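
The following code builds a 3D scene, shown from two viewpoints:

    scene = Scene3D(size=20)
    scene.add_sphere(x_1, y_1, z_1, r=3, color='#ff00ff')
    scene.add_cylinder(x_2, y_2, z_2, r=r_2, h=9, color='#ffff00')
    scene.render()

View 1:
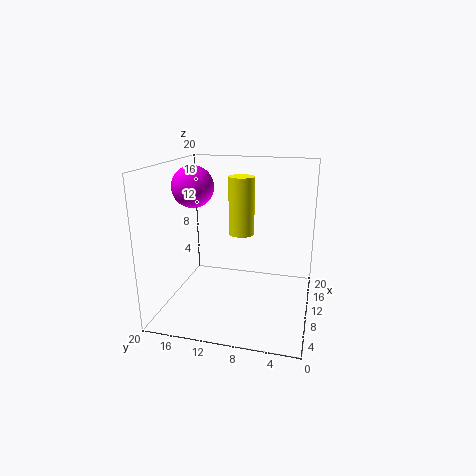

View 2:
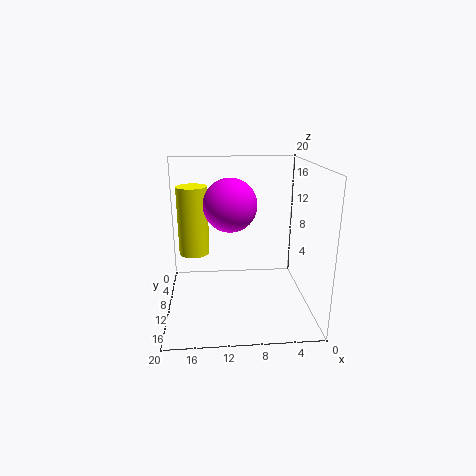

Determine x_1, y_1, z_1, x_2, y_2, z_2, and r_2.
x_1 = 11.5
y_1 = 17
z_1 = 16.5
x_2 = 16
y_2 = 11
z_2 = 8.5
r_2 = 2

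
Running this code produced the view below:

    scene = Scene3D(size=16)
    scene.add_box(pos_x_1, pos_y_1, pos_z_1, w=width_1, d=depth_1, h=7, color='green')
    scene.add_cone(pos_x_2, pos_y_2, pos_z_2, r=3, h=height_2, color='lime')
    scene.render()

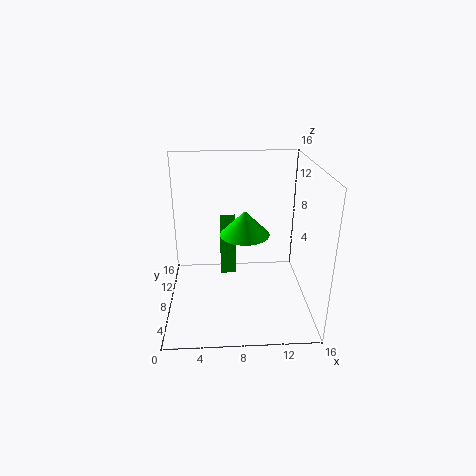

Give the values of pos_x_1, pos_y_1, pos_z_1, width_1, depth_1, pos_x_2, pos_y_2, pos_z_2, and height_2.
pos_x_1 = 6
pos_y_1 = 12
pos_z_1 = 1
width_1 = 2
depth_1 = 3
pos_x_2 = 9
pos_y_2 = 11
pos_z_2 = 7
height_2 = 3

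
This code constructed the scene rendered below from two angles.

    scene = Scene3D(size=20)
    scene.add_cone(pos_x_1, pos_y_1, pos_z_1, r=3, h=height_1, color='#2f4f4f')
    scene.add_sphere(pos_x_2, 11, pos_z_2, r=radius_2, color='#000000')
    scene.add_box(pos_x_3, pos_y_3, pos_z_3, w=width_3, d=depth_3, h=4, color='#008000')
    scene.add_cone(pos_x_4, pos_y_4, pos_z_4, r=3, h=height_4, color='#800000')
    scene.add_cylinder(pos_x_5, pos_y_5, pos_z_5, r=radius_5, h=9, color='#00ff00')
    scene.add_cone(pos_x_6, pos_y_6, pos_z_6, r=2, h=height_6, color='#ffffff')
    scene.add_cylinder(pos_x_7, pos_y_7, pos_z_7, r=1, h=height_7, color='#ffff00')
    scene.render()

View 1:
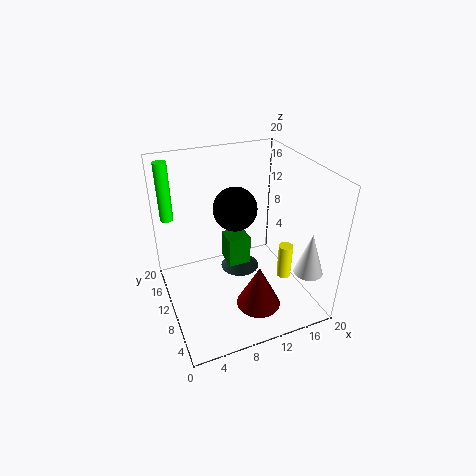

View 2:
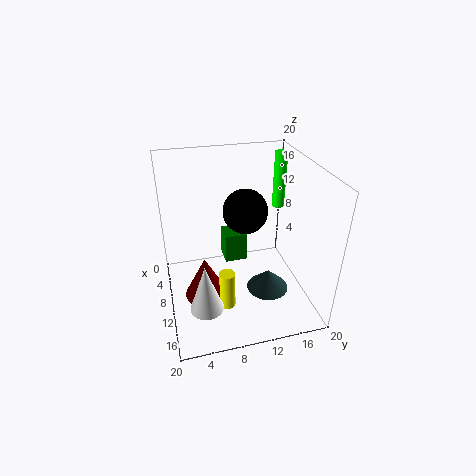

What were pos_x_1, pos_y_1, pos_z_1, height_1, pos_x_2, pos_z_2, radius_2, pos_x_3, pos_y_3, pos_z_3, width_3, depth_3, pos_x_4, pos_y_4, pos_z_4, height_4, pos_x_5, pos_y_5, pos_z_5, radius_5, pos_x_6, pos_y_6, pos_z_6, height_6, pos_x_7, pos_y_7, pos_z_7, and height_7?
pos_x_1 = 12
pos_y_1 = 14
pos_z_1 = 2
height_1 = 3
pos_x_2 = 10
pos_z_2 = 14
radius_2 = 3
pos_x_3 = 8
pos_y_3 = 8
pos_z_3 = 7
width_3 = 3
depth_3 = 3
pos_x_4 = 11
pos_y_4 = 5
pos_z_4 = 2
height_4 = 6
pos_x_5 = 2
pos_y_5 = 19
pos_z_5 = 10
radius_5 = 1
pos_x_6 = 18
pos_y_6 = 4
pos_z_6 = 6
height_6 = 6
pos_x_7 = 16
pos_y_7 = 7
pos_z_7 = 4
height_7 = 5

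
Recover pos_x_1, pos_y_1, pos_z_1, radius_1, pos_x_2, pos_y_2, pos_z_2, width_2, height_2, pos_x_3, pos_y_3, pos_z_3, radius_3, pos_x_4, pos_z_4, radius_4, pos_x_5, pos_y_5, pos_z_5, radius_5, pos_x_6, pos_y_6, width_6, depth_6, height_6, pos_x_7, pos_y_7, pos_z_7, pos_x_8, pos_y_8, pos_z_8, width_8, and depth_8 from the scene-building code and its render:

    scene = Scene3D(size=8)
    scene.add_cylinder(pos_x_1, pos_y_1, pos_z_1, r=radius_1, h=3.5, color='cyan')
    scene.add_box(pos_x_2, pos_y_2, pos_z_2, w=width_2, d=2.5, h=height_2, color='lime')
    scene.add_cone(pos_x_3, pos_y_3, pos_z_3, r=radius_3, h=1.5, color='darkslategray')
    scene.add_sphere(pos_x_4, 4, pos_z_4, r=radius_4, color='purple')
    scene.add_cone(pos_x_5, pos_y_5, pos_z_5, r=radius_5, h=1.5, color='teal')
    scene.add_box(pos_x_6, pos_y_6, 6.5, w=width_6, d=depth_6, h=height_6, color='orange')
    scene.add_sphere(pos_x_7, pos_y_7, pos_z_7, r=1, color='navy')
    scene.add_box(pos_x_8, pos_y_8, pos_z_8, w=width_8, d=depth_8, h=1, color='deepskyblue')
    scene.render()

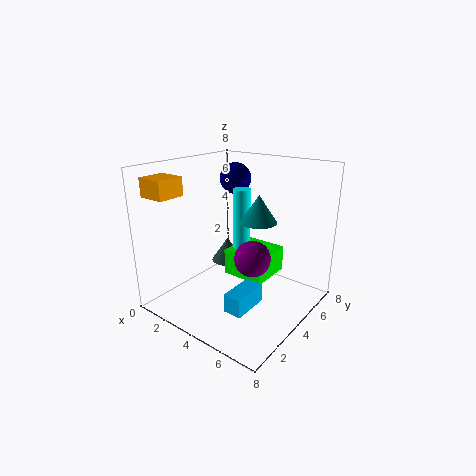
pos_x_1 = 3.5
pos_y_1 = 5
pos_z_1 = 3
radius_1 = 0.5
pos_x_2 = 3
pos_y_2 = 4
pos_z_2 = 1.5
width_2 = 2.5
height_2 = 1.5
pos_x_3 = 2
pos_y_3 = 5.5
pos_z_3 = 1.5
radius_3 = 1
pos_x_4 = 5
pos_z_4 = 3
radius_4 = 1
pos_x_5 = 5
pos_y_5 = 4.5
pos_z_5 = 5
radius_5 = 1
pos_x_6 = 0.5
pos_y_6 = 0.5
width_6 = 1.5
depth_6 = 1.5
height_6 = 1
pos_x_7 = 1.5
pos_y_7 = 7
pos_z_7 = 6.5
pos_x_8 = 5
pos_y_8 = 1.5
pos_z_8 = 1
width_8 = 1
depth_8 = 2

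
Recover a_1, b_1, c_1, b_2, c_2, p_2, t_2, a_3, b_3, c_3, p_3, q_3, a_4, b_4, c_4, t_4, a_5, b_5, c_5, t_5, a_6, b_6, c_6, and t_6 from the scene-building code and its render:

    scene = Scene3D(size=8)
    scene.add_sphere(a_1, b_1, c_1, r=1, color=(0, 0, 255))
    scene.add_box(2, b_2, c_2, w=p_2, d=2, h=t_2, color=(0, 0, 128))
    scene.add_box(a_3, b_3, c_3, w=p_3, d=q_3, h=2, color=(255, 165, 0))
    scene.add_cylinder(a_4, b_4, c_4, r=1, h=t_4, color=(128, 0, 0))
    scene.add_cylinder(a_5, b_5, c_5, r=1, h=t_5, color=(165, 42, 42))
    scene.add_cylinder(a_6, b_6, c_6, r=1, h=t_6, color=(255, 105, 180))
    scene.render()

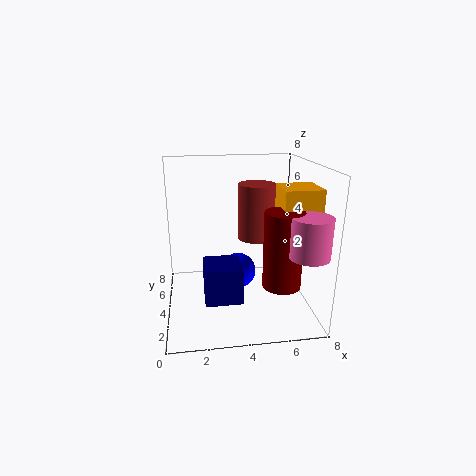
a_1 = 4; b_1 = 4; c_1 = 2; b_2 = 2; c_2 = 1; p_2 = 2; t_2 = 2; a_3 = 6; b_3 = 2; c_3 = 5; p_3 = 2; q_3 = 2; a_4 = 6; b_4 = 2; c_4 = 2; t_4 = 4; a_5 = 5; b_5 = 4; c_5 = 4; t_5 = 3; a_6 = 7; b_6 = 1; c_6 = 4; t_6 = 2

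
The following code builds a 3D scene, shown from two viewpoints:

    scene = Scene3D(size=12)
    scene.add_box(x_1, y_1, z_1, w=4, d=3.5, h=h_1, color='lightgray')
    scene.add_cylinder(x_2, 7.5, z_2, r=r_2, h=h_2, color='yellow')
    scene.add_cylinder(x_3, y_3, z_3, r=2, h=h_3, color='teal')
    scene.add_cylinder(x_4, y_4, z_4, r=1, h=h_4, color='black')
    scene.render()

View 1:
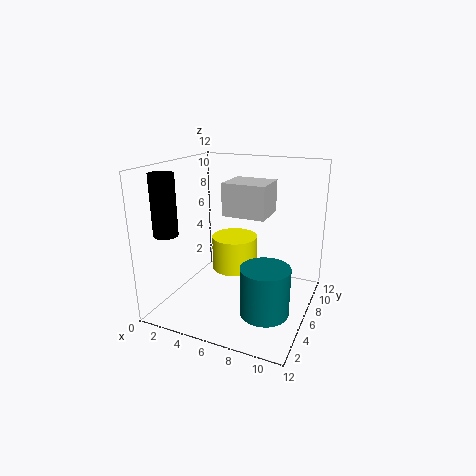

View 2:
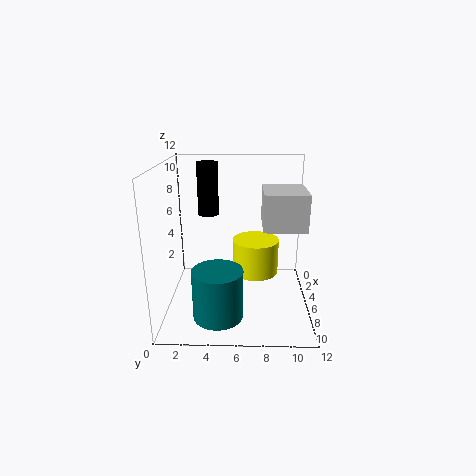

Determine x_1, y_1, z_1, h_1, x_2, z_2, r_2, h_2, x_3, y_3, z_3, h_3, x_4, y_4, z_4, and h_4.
x_1 = 3.5; y_1 = 8; z_1 = 7; h_1 = 3; x_2 = 5; z_2 = 2.5; r_2 = 2; h_2 = 3; x_3 = 9; y_3 = 4.5; z_3 = 0.5; h_3 = 4; x_4 = 1; y_4 = 3; z_4 = 6.5; h_4 = 5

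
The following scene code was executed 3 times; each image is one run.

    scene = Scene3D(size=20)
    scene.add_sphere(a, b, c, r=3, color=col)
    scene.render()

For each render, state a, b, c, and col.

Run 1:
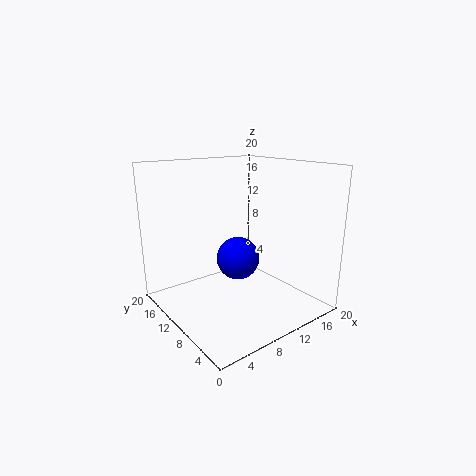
a = 10
b = 10
c = 7
col = 'blue'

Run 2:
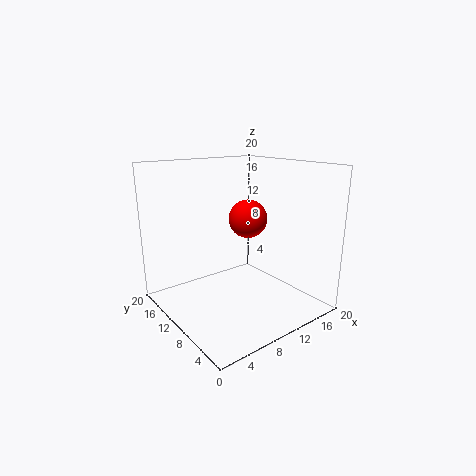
a = 15
b = 14
c = 11
col = 'red'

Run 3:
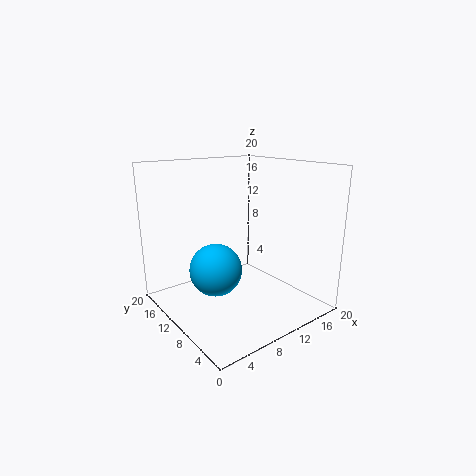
a = 3
b = 5
c = 9
col = 'deepskyblue'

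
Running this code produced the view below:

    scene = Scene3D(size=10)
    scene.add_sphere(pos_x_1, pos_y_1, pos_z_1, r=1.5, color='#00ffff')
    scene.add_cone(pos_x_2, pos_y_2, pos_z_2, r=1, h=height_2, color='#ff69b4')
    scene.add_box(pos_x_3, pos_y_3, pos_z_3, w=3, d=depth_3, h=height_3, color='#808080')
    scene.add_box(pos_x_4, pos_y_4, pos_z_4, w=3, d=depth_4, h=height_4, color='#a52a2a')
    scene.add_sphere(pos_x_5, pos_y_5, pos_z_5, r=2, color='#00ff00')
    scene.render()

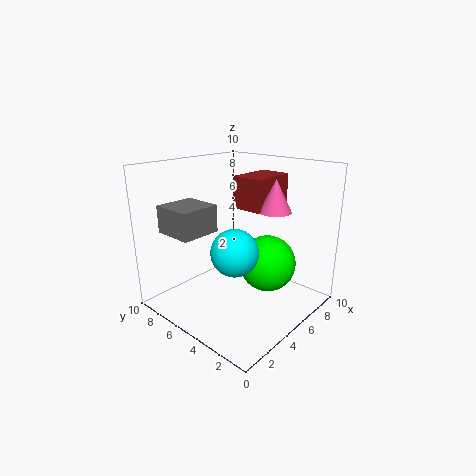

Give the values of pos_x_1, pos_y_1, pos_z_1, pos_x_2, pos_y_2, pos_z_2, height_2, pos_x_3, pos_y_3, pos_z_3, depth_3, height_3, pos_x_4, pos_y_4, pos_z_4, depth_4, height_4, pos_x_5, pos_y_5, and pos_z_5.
pos_x_1 = 3
pos_y_1 = 3.5
pos_z_1 = 5
pos_x_2 = 5
pos_y_2 = 2
pos_z_2 = 7.5
height_2 = 2
pos_x_3 = 2
pos_y_3 = 7
pos_z_3 = 5
depth_3 = 3
height_3 = 2
pos_x_4 = 4
pos_y_4 = 2.5
pos_z_4 = 7.5
depth_4 = 2
height_4 = 2
pos_x_5 = 6.5
pos_y_5 = 3.5
pos_z_5 = 3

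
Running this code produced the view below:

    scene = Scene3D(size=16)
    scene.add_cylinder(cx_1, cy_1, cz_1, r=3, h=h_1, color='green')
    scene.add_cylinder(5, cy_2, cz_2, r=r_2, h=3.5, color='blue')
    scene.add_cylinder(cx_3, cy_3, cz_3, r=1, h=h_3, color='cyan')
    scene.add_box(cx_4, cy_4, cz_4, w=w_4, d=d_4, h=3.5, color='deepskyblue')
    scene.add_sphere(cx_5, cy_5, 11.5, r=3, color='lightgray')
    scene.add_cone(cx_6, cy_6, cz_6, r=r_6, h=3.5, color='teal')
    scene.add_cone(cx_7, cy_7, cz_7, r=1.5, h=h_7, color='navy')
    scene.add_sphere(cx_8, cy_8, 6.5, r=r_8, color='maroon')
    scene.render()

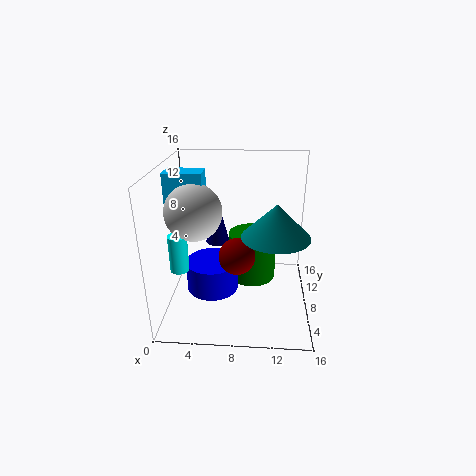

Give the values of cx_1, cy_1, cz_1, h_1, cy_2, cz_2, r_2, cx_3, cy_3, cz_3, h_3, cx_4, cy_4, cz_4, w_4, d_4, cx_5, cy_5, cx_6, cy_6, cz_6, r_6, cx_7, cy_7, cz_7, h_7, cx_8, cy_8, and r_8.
cx_1 = 9.5; cy_1 = 12.5; cz_1 = 0.5; h_1 = 6; cy_2 = 8; cz_2 = 1.5; r_2 = 3; cx_3 = 2; cy_3 = 5; cz_3 = 5.5; h_3 = 4; cx_4 = 0.5; cy_4 = 6.5; cz_4 = 12; w_4 = 4; d_4 = 2.5; cx_5 = 3.5; cy_5 = 6.5; cx_6 = 12; cy_6 = 5.5; cz_6 = 9.5; r_6 = 3.5; cx_7 = 5; cy_7 = 13; cz_7 = 5; h_7 = 6; cx_8 = 8; cy_8 = 6.5; r_8 = 2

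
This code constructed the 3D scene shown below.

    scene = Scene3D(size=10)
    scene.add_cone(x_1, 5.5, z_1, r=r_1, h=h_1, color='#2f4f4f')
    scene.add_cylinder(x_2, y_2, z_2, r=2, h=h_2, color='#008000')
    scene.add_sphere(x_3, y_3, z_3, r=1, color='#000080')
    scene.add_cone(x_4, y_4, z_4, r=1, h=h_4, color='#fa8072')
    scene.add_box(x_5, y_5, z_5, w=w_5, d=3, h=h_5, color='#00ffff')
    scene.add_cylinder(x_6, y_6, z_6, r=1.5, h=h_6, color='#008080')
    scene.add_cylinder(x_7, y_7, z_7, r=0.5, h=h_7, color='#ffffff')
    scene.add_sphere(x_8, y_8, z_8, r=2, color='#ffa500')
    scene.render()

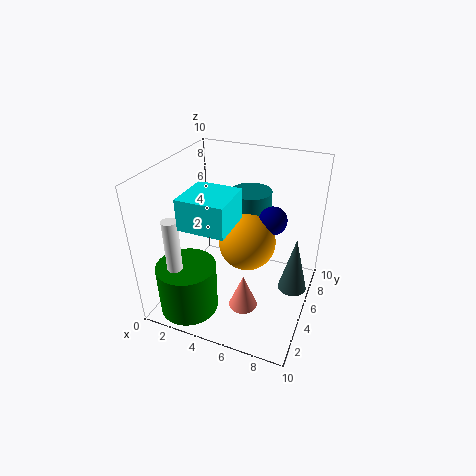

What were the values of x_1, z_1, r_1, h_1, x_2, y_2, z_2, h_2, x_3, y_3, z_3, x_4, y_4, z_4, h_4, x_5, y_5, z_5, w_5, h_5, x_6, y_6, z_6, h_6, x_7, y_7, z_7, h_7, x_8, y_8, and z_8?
x_1 = 9
z_1 = 1.5
r_1 = 1
h_1 = 4
x_2 = 2.5
y_2 = 2
z_2 = 0.5
h_2 = 3.5
x_3 = 7
y_3 = 6.5
z_3 = 6
x_4 = 6
y_4 = 3.5
z_4 = 0.5
h_4 = 2.5
x_5 = 2.5
y_5 = 1.5
z_5 = 7
w_5 = 3
h_5 = 2
x_6 = 5
y_6 = 7.5
z_6 = 4
h_6 = 3.5
x_7 = 2
y_7 = 1.5
z_7 = 4
h_7 = 3.5
x_8 = 5.5
y_8 = 5.5
z_8 = 4.5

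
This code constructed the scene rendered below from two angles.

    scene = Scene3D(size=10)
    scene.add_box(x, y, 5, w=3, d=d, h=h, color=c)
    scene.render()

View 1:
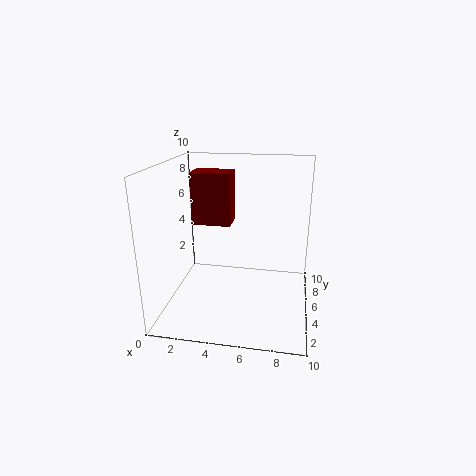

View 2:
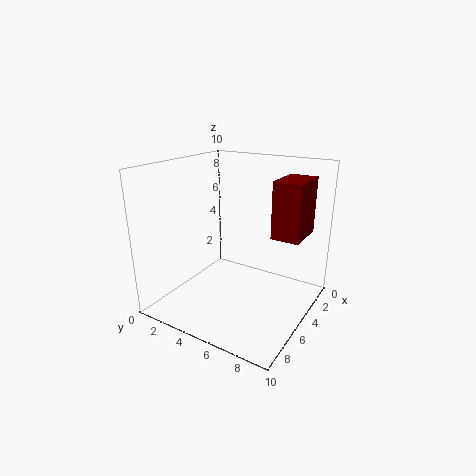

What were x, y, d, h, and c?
x = 1; y = 7; d = 2; h = 4; c = 'maroon'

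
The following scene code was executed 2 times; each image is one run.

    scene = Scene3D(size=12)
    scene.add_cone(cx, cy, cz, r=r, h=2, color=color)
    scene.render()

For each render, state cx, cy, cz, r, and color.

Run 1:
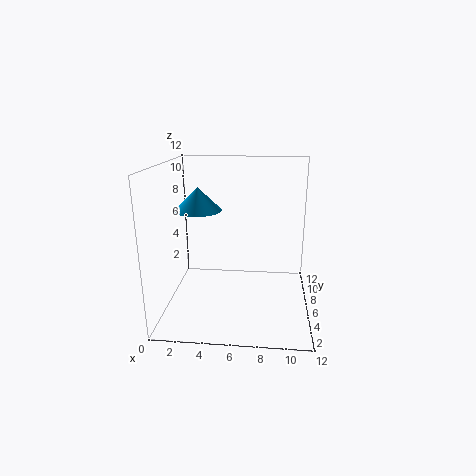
cx = 2.5
cy = 7
cz = 8
r = 2
color = 'deepskyblue'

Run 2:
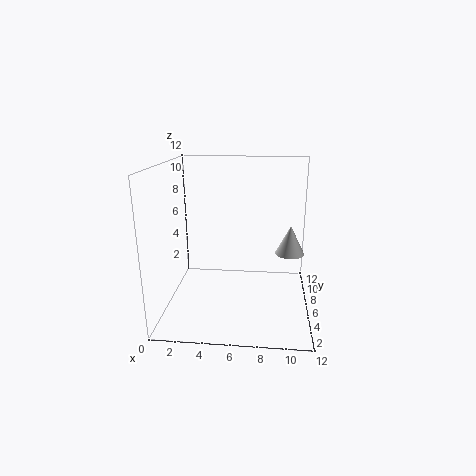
cx = 10
cy = 2
cz = 6.5
r = 1
color = 'lightgray'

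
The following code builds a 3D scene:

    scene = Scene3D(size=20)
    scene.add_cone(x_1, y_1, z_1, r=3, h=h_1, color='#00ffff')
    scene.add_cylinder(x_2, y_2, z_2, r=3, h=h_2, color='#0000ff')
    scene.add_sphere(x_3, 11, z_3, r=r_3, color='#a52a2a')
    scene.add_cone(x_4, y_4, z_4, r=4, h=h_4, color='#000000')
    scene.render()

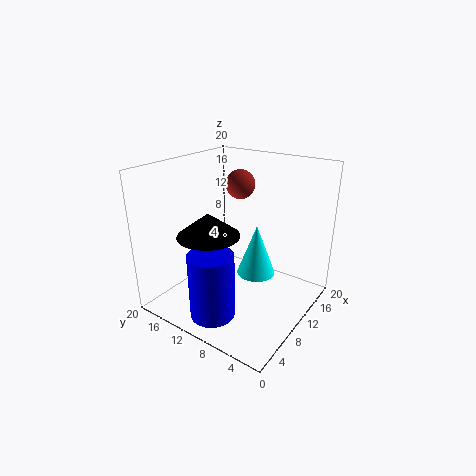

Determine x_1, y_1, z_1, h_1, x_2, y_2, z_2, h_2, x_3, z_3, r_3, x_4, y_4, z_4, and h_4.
x_1 = 15
y_1 = 10
z_1 = 2
h_1 = 8
x_2 = 4
y_2 = 10
z_2 = 1
h_2 = 9
x_3 = 12
z_3 = 17
r_3 = 2
x_4 = 5
y_4 = 11
z_4 = 12
h_4 = 3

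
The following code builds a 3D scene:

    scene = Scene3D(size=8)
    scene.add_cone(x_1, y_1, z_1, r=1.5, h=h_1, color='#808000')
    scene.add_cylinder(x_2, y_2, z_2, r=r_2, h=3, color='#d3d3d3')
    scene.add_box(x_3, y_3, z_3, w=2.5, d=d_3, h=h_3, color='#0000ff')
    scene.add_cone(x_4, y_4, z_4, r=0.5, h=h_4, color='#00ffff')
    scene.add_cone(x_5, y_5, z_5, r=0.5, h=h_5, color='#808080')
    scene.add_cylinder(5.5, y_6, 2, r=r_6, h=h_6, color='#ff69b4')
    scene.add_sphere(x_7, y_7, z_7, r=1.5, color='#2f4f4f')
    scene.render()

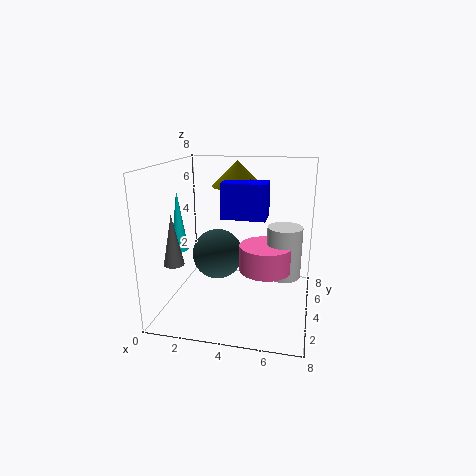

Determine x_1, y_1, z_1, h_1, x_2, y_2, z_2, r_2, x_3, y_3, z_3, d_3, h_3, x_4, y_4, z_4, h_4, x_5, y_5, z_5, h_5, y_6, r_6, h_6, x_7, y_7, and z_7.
x_1 = 3.5, y_1 = 6, z_1 = 6.5, h_1 = 1.5, x_2 = 6.5, y_2 = 5, z_2 = 1.5, r_2 = 1, x_3 = 3, y_3 = 4, z_3 = 5, d_3 = 1.5, h_3 = 2, x_4 = 0.5, y_4 = 4, z_4 = 3, h_4 = 3.5, x_5 = 1.5, y_5 = 1, z_5 = 3.5, h_5 = 2.5, y_6 = 4.5, r_6 = 1.5, h_6 = 1.5, x_7 = 2.5, y_7 = 5, z_7 = 2.5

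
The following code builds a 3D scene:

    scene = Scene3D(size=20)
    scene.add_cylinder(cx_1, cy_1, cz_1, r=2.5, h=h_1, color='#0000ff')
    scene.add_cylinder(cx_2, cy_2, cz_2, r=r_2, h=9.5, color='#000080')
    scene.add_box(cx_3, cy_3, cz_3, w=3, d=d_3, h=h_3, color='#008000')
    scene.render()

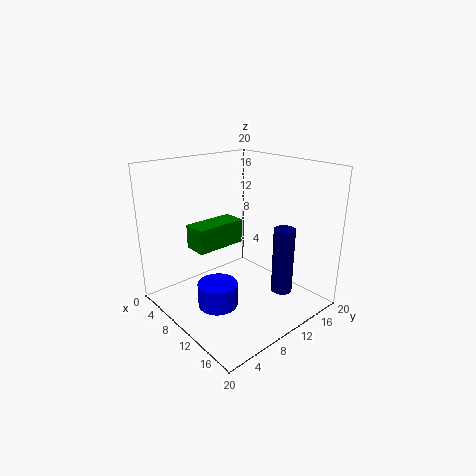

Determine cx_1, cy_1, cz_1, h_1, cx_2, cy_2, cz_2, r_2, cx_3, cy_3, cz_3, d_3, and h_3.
cx_1 = 13; cy_1 = 4; cz_1 = 3.5; h_1 = 3; cx_2 = 14.5; cy_2 = 14.5; cz_2 = 2; r_2 = 1.5; cx_3 = 9; cy_3 = 2.5; cz_3 = 10.5; d_3 = 6.5; h_3 = 3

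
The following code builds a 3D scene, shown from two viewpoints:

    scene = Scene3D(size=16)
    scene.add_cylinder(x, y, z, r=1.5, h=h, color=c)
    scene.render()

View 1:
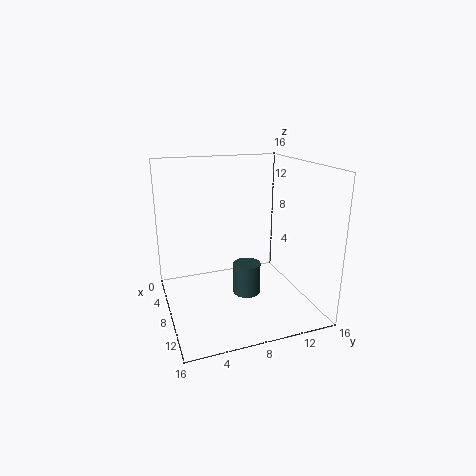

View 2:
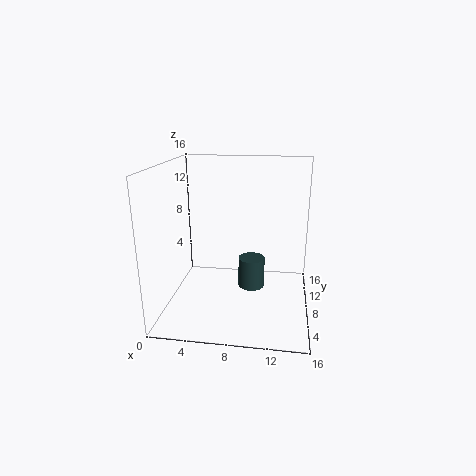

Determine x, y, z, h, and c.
x = 9.5, y = 8.5, z = 2, h = 3.5, c = 'darkslategray'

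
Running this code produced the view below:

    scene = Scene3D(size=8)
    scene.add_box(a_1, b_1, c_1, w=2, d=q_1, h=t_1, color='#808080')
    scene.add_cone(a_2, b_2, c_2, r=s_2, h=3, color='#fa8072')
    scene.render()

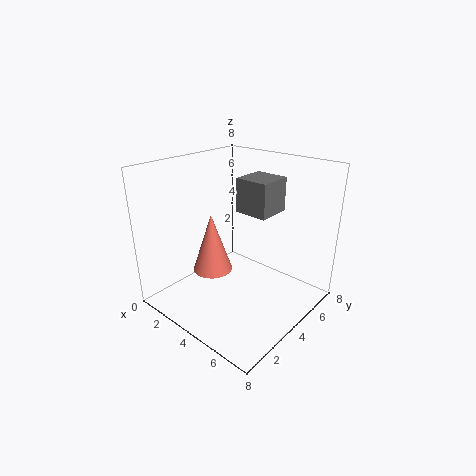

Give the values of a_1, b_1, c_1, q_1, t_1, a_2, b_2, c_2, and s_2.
a_1 = 3, b_1 = 5, c_1 = 5, q_1 = 2, t_1 = 2, a_2 = 4, b_2 = 2, c_2 = 3, s_2 = 1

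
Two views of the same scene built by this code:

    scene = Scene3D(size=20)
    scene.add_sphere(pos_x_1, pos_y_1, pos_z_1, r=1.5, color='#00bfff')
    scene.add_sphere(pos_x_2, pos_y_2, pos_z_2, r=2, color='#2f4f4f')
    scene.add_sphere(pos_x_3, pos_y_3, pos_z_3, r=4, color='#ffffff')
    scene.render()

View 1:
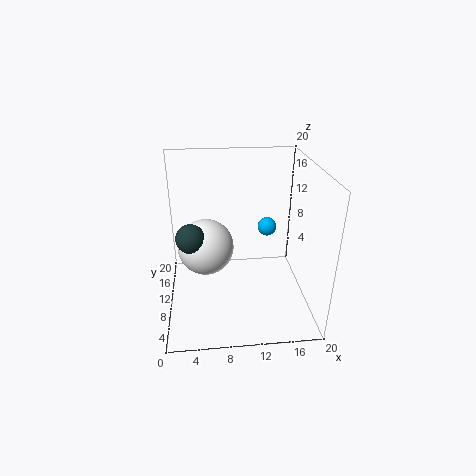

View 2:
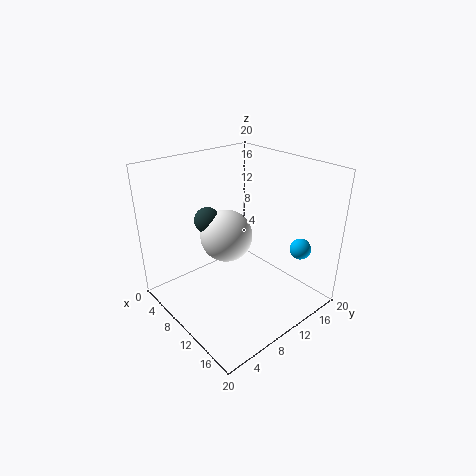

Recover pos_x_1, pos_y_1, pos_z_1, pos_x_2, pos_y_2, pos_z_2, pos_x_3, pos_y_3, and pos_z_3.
pos_x_1 = 15.5, pos_y_1 = 17, pos_z_1 = 8, pos_x_2 = 3.5, pos_y_2 = 9.5, pos_z_2 = 10.5, pos_x_3 = 5.5, pos_y_3 = 11.5, pos_z_3 = 8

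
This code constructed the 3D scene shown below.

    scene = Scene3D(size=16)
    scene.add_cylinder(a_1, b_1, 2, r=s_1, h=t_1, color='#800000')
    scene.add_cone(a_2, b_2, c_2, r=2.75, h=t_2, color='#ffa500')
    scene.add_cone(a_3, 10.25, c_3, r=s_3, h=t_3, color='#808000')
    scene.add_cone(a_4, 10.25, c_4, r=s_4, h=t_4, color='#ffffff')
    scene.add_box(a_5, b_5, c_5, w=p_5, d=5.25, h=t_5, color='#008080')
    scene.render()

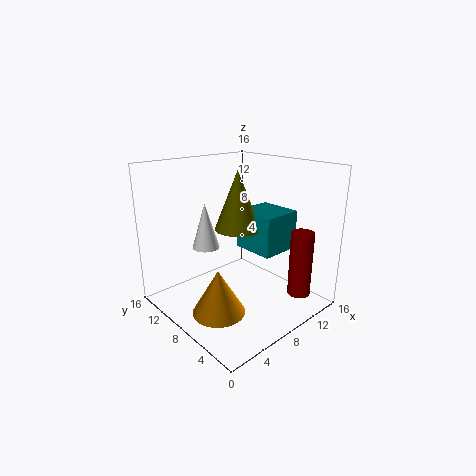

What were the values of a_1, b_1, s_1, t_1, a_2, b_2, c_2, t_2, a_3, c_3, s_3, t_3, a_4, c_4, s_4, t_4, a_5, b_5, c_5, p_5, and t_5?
a_1 = 12
b_1 = 2.25
s_1 = 1.25
t_1 = 7.25
a_2 = 3.5
b_2 = 6
c_2 = 1.5
t_2 = 4.75
a_3 = 10
c_3 = 8
s_3 = 2.75
t_3 = 7
a_4 = 5.25
c_4 = 7
s_4 = 1.5
t_4 = 5
a_5 = 10.75
b_5 = 6
c_5 = 5.25
p_5 = 5
t_5 = 4.75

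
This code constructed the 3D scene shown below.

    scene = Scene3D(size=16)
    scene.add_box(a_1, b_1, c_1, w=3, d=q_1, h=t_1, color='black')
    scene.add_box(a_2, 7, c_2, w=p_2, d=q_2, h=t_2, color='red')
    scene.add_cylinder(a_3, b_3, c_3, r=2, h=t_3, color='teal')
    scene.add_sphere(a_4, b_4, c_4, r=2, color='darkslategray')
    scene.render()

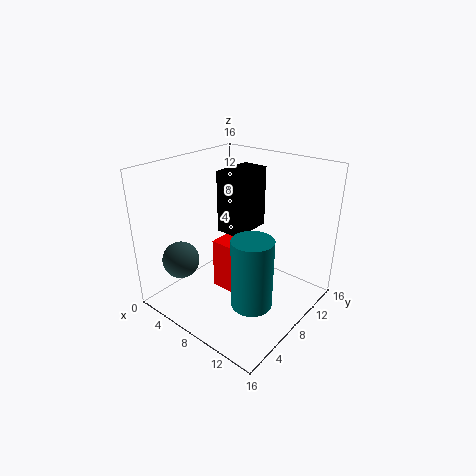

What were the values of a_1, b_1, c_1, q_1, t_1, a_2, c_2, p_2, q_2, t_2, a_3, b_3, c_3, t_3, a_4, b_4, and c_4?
a_1 = 5; b_1 = 8; c_1 = 8; q_1 = 5; t_1 = 7; a_2 = 5; c_2 = 1; p_2 = 4; q_2 = 3; t_2 = 6; a_3 = 13; b_3 = 4; c_3 = 4; t_3 = 7; a_4 = 4; b_4 = 3; c_4 = 6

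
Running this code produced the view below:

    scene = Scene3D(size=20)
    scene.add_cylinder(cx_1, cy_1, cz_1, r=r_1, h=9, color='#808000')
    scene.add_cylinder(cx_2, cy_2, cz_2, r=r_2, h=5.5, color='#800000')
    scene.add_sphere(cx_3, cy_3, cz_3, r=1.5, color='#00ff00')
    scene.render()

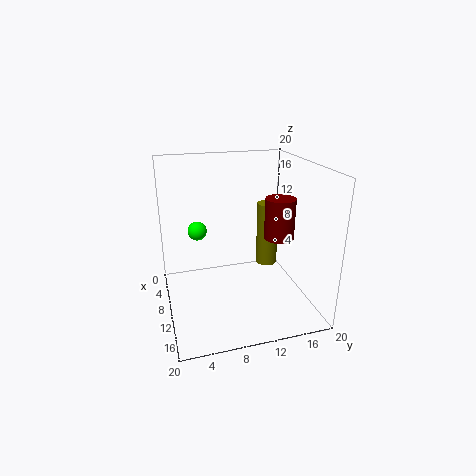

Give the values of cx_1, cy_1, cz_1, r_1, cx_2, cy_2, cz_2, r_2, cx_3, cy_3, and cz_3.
cx_1 = 9.5, cy_1 = 14.5, cz_1 = 5.5, r_1 = 1.5, cx_2 = 12.5, cy_2 = 15, cz_2 = 10.5, r_2 = 2, cx_3 = 2.5, cy_3 = 5.5, cz_3 = 8.5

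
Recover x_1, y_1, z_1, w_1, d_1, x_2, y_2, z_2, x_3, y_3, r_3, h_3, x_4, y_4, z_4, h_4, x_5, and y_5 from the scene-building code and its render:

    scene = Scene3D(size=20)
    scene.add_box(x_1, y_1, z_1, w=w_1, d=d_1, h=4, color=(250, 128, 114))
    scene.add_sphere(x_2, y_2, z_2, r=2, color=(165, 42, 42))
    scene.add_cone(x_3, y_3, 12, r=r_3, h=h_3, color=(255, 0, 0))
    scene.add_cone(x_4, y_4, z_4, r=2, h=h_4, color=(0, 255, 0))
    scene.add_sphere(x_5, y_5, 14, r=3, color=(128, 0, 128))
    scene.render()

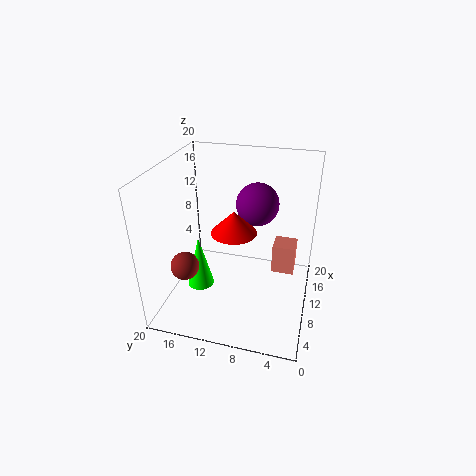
x_1 = 9, y_1 = 2, z_1 = 6, w_1 = 3, d_1 = 3, x_2 = 7, y_2 = 17, z_2 = 6, x_3 = 8, y_3 = 10, r_3 = 3, h_3 = 3, x_4 = 10, y_4 = 16, z_4 = 1, h_4 = 8, x_5 = 13, y_5 = 8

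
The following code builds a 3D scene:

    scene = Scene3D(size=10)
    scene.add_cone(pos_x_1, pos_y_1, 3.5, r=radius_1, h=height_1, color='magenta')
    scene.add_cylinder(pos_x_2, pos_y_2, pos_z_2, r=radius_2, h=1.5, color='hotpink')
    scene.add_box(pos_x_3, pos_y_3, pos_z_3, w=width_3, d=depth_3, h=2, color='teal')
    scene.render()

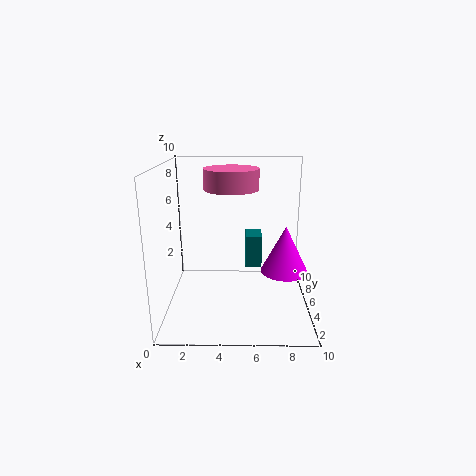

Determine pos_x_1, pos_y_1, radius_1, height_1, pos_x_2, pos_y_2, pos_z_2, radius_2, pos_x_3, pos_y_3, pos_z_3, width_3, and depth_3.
pos_x_1 = 8
pos_y_1 = 3
radius_1 = 1.5
height_1 = 3
pos_x_2 = 4.5
pos_y_2 = 7
pos_z_2 = 8
radius_2 = 2
pos_x_3 = 5.5
pos_y_3 = 2.5
pos_z_3 = 4
width_3 = 1
depth_3 = 1.5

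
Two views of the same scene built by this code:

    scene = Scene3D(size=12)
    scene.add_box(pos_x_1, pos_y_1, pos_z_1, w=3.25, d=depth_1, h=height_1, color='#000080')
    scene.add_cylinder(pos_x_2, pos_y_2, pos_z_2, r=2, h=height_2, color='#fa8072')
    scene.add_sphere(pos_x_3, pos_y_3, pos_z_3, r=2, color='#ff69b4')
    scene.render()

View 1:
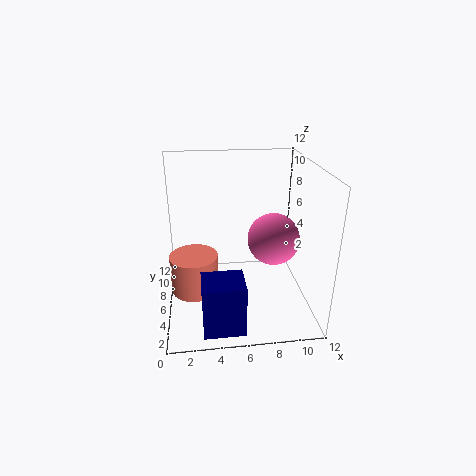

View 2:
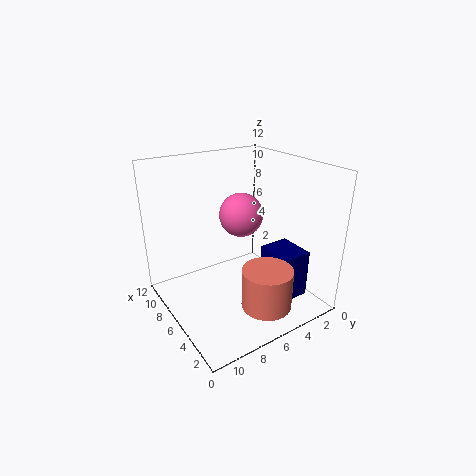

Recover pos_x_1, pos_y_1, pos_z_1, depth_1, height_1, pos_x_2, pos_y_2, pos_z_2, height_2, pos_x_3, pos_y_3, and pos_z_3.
pos_x_1 = 2.75
pos_y_1 = 0.75
pos_z_1 = 0.25
depth_1 = 2.75
height_1 = 4.25
pos_x_2 = 2.25
pos_y_2 = 5.75
pos_z_2 = 1.5
height_2 = 3.25
pos_x_3 = 8.5
pos_y_3 = 4
pos_z_3 = 6.75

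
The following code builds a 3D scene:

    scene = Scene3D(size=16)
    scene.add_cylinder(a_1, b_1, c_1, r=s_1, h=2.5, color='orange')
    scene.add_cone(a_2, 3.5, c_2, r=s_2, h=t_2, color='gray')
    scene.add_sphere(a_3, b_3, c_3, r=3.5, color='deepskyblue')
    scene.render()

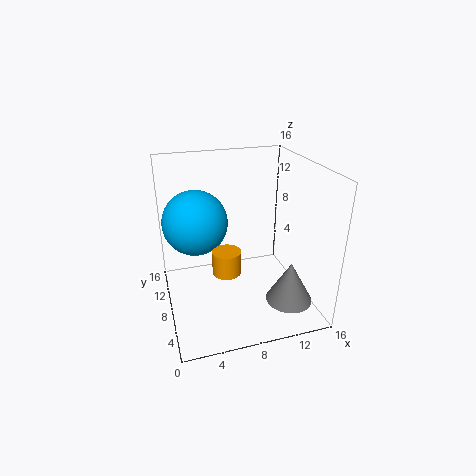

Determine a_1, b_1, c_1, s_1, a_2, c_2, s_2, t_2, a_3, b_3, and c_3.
a_1 = 6; b_1 = 5.5; c_1 = 5.5; s_1 = 1.5; a_2 = 12.5; c_2 = 2; s_2 = 2.5; t_2 = 4.5; a_3 = 3.5; b_3 = 9; c_3 = 10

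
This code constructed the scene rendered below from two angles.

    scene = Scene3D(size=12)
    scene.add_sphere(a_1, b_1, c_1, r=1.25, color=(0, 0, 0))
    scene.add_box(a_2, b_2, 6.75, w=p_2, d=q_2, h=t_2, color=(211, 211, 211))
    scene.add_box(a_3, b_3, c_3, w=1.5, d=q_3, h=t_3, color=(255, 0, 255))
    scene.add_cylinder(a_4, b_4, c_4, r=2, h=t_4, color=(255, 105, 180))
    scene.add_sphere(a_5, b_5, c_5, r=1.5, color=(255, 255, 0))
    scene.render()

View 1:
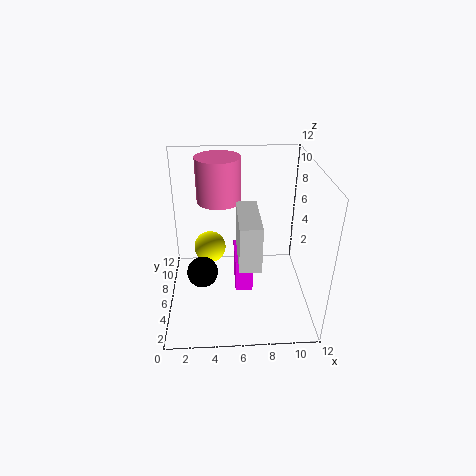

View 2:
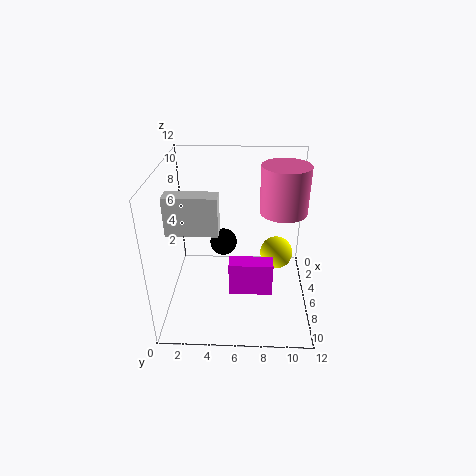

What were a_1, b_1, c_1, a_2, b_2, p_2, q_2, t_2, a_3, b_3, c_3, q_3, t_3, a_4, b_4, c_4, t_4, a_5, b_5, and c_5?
a_1 = 3, b_1 = 4.5, c_1 = 3.75, a_2 = 5.75, b_2 = 0.25, p_2 = 1.5, q_2 = 4.25, t_2 = 3.25, a_3 = 5.75, b_3 = 5.25, c_3 = 1, q_3 = 3.75, t_3 = 3, a_4 = 4.5, b_4 = 9.75, c_4 = 7.75, t_4 = 4, a_5 = 3.5, b_5 = 9.5, c_5 = 3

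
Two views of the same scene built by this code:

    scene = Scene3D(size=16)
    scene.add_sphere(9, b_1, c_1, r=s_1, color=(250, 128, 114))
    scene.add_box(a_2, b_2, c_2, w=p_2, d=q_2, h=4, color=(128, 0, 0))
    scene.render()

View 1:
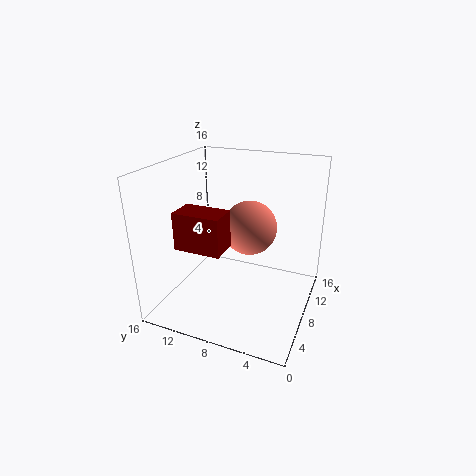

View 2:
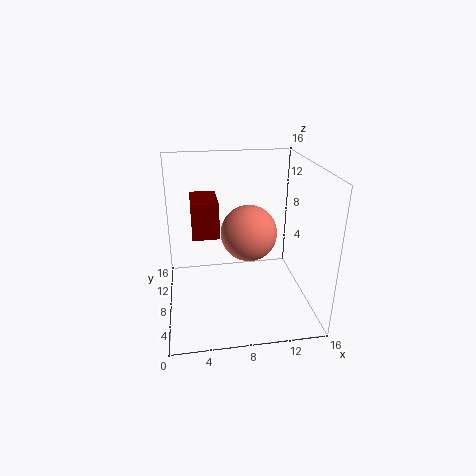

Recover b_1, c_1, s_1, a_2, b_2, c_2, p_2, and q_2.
b_1 = 7
c_1 = 9
s_1 = 3
a_2 = 3
b_2 = 8
c_2 = 8
p_2 = 3
q_2 = 5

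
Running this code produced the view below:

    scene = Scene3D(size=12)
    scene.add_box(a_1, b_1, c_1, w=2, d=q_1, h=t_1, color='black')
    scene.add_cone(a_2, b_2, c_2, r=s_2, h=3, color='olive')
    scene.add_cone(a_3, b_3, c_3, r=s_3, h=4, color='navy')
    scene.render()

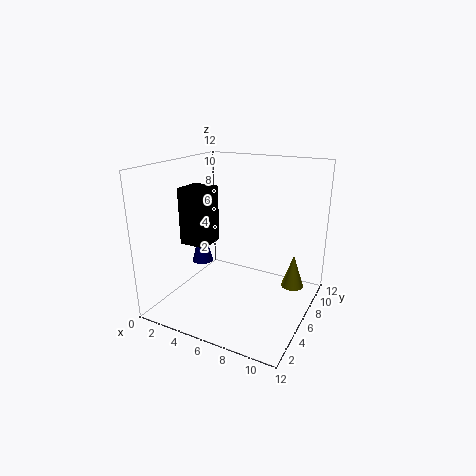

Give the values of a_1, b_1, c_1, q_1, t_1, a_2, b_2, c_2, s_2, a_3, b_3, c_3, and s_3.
a_1 = 4; b_1 = 1; c_1 = 7; q_1 = 2; t_1 = 4; a_2 = 10; b_2 = 9; c_2 = 1; s_2 = 1; a_3 = 1; b_3 = 8; c_3 = 2; s_3 = 1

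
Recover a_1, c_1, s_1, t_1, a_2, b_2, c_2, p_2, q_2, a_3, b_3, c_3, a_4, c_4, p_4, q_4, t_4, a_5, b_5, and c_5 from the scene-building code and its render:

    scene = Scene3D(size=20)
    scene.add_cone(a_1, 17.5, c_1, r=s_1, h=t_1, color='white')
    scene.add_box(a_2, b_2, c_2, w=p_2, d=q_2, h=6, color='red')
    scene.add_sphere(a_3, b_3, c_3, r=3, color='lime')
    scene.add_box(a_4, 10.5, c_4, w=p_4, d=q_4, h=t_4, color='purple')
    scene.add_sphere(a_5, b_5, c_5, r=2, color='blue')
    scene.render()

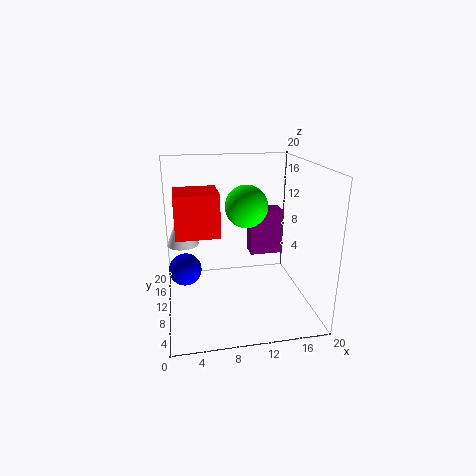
a_1 = 2.5, c_1 = 6.5, s_1 = 2.5, t_1 = 6, a_2 = 1.5, b_2 = 9, c_2 = 10.5, p_2 = 6, q_2 = 5.5, a_3 = 11.5, b_3 = 11.5, c_3 = 14, a_4 = 12, c_4 = 7, p_4 = 4.5, q_4 = 2.5, t_4 = 6.5, a_5 = 2.5, b_5 = 6, c_5 = 8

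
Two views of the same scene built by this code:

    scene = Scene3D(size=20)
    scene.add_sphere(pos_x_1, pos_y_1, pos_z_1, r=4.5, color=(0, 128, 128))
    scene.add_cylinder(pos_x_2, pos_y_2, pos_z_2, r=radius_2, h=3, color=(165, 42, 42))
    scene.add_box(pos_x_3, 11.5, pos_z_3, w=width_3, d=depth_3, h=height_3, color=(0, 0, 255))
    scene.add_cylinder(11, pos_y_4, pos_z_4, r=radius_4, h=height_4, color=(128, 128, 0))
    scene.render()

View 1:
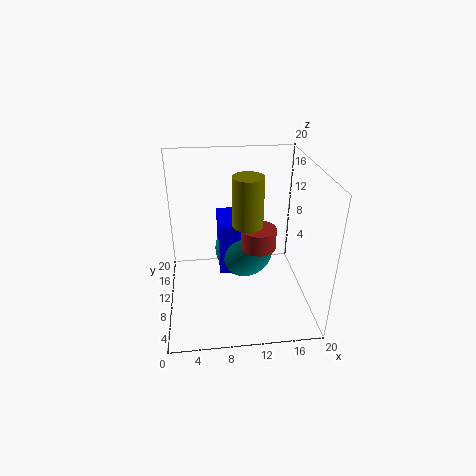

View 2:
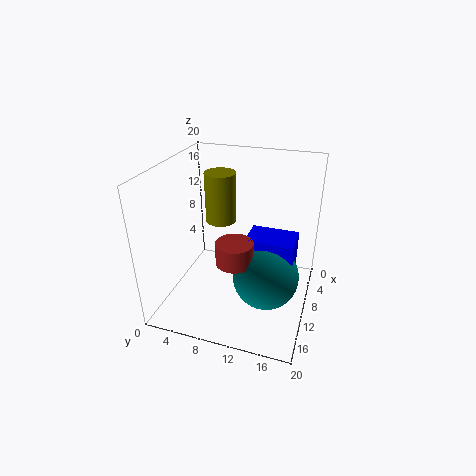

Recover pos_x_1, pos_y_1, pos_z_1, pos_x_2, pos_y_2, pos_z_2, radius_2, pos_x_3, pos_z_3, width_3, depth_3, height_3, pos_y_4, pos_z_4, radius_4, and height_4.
pos_x_1 = 11.5; pos_y_1 = 14.5; pos_z_1 = 5.5; pos_x_2 = 13; pos_y_2 = 10.5; pos_z_2 = 8; radius_2 = 2.5; pos_x_3 = 7.5; pos_z_3 = 3; width_3 = 4.5; depth_3 = 6.5; height_3 = 8; pos_y_4 = 8; pos_z_4 = 13; radius_4 = 2; height_4 = 6.5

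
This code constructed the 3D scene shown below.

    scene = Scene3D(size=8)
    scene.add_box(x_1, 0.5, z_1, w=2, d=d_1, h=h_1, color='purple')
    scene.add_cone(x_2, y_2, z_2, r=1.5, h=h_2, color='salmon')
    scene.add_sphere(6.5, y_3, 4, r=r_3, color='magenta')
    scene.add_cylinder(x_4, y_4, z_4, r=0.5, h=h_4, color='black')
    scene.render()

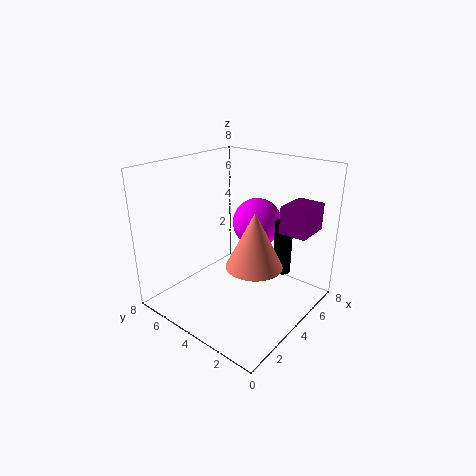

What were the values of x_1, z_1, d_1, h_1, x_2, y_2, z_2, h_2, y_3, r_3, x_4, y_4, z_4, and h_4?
x_1 = 5; z_1 = 4.5; d_1 = 1.5; h_1 = 1.5; x_2 = 3.5; y_2 = 2.5; z_2 = 3; h_2 = 3; y_3 = 4.5; r_3 = 1.5; x_4 = 5.5; y_4 = 2; z_4 = 2; h_4 = 3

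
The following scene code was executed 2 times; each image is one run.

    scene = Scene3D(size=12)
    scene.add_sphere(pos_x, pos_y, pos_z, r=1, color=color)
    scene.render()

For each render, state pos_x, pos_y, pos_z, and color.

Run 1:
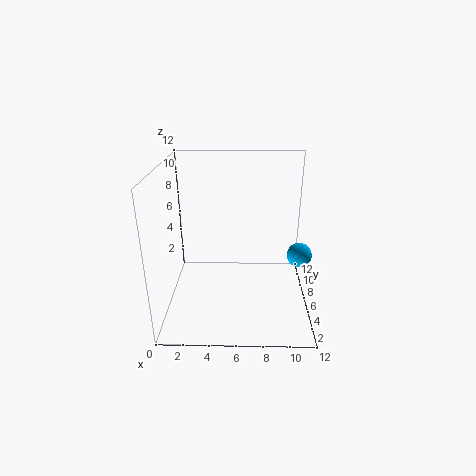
pos_x = 11; pos_y = 5; pos_z = 5; color = 'deepskyblue'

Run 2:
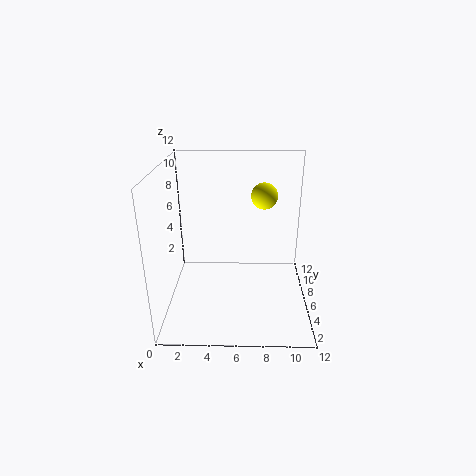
pos_x = 8; pos_y = 5; pos_z = 10; color = 'yellow'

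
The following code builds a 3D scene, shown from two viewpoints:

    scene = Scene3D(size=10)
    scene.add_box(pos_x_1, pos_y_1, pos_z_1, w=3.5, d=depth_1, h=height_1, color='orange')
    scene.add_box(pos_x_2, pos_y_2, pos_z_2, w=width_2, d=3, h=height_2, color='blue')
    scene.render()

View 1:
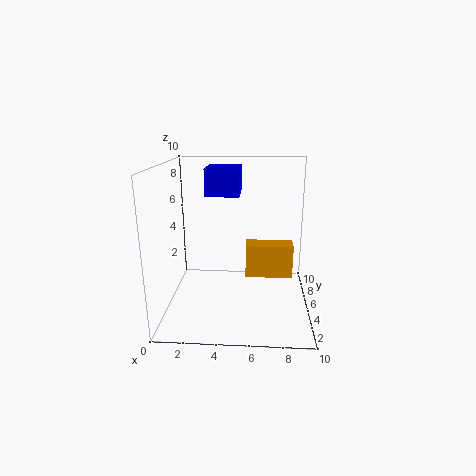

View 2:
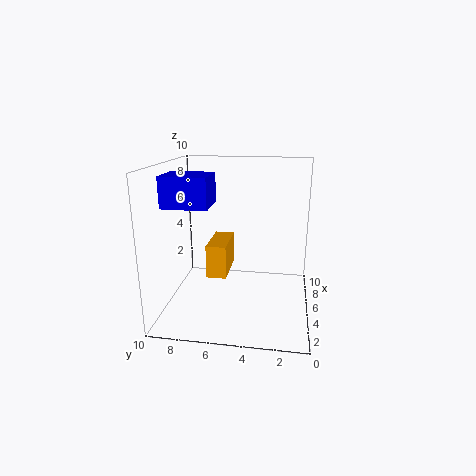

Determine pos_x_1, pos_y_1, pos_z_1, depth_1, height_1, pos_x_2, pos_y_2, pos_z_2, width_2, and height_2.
pos_x_1 = 5.5
pos_y_1 = 6
pos_z_1 = 1.5
depth_1 = 1.5
height_1 = 2.5
pos_x_2 = 2.5
pos_y_2 = 6.5
pos_z_2 = 7.5
width_2 = 2.5
height_2 = 2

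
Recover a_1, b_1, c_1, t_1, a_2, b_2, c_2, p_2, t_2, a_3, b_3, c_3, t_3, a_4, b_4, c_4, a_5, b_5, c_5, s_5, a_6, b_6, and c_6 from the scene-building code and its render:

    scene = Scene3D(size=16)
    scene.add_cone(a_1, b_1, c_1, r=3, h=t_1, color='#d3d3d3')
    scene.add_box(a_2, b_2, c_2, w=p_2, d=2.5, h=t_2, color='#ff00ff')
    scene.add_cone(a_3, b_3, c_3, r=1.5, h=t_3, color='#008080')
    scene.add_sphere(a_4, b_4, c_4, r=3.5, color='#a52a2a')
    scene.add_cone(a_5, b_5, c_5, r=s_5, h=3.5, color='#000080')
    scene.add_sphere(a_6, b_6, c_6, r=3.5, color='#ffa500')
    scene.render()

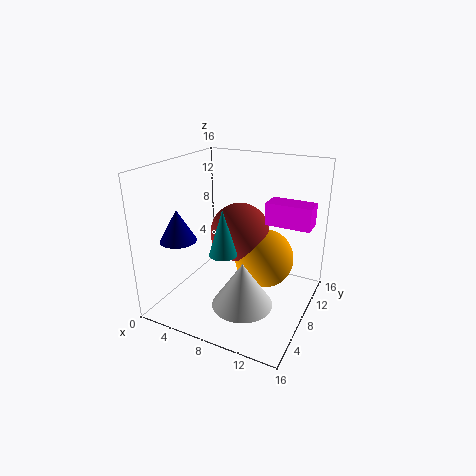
a_1 = 11, b_1 = 3, c_1 = 3.5, t_1 = 4.5, a_2 = 10.5, b_2 = 9.5, c_2 = 9.5, p_2 = 5, t_2 = 2.5, a_3 = 7.5, b_3 = 5.5, c_3 = 7, t_3 = 5, a_4 = 7, b_4 = 10.5, c_4 = 7.5, a_5 = 2.5, b_5 = 4.5, c_5 = 8, s_5 = 2, a_6 = 10, b_6 = 11, c_6 = 4.5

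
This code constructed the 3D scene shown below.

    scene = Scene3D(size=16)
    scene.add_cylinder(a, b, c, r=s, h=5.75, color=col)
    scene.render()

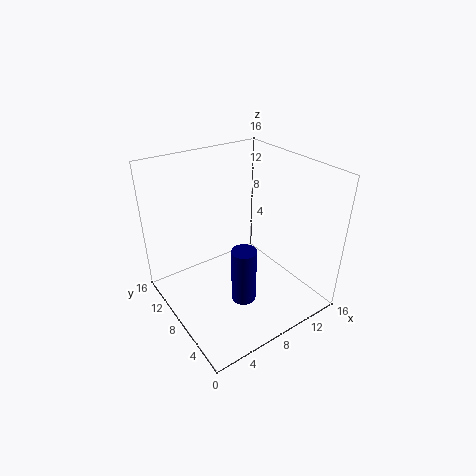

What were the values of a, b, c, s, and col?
a = 5.75
b = 3.75
c = 3.75
s = 1.25
col = 'navy'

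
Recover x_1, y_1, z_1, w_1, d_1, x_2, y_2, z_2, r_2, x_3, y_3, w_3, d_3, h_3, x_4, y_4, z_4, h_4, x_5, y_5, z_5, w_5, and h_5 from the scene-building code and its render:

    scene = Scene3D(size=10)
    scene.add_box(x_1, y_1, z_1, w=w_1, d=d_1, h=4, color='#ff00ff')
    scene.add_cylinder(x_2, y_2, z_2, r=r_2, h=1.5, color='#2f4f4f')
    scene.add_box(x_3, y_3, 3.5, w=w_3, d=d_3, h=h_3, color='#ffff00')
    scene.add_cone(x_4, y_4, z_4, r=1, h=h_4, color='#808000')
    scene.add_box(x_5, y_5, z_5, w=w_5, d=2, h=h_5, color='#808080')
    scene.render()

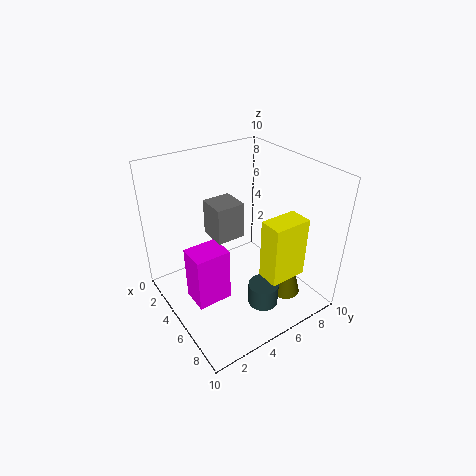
x_1 = 3.5, y_1 = 1.5, z_1 = 0.5, w_1 = 2, d_1 = 2.5, x_2 = 8, y_2 = 5, z_2 = 1.5, r_2 = 1, x_3 = 7.5, y_3 = 5, w_3 = 1.5, d_3 = 2.5, h_3 = 4, x_4 = 8, y_4 = 7, z_4 = 1.5, h_4 = 4, x_5 = 3, y_5 = 3.5, z_5 = 5, w_5 = 2, h_5 = 2.5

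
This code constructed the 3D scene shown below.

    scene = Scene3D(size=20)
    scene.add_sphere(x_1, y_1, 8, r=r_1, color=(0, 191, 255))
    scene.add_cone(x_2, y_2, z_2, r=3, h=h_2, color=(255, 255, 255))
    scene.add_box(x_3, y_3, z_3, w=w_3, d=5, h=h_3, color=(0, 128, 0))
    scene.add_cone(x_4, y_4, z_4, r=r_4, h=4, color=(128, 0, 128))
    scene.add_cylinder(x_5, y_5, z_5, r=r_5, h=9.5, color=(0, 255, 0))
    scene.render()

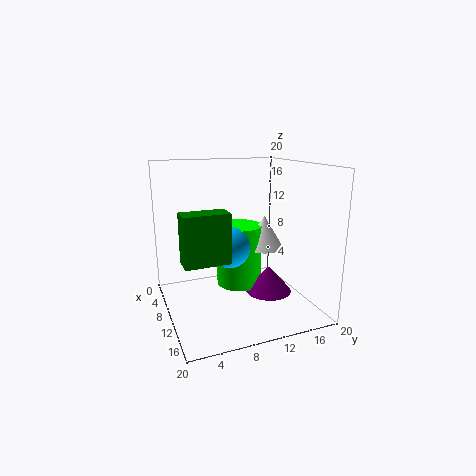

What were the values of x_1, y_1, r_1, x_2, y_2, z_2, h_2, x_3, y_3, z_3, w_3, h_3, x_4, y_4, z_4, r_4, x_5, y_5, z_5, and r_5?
x_1 = 8; y_1 = 9.5; r_1 = 3; x_2 = 7; y_2 = 15.5; z_2 = 7; h_2 = 5; x_3 = 17; y_3 = 0.5; z_3 = 10.5; w_3 = 2.5; h_3 = 5.5; x_4 = 9; y_4 = 15.5; z_4 = 0.5; r_4 = 3.5; x_5 = 5.5; y_5 = 12; z_5 = 1; r_5 = 3.5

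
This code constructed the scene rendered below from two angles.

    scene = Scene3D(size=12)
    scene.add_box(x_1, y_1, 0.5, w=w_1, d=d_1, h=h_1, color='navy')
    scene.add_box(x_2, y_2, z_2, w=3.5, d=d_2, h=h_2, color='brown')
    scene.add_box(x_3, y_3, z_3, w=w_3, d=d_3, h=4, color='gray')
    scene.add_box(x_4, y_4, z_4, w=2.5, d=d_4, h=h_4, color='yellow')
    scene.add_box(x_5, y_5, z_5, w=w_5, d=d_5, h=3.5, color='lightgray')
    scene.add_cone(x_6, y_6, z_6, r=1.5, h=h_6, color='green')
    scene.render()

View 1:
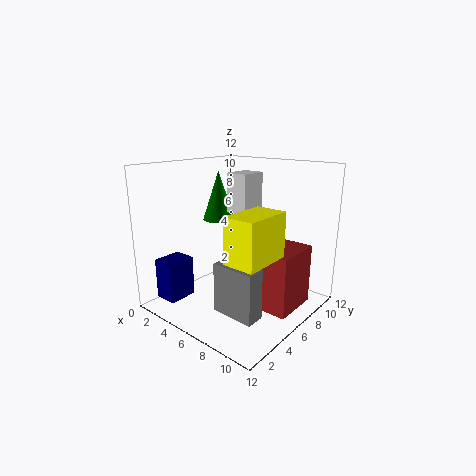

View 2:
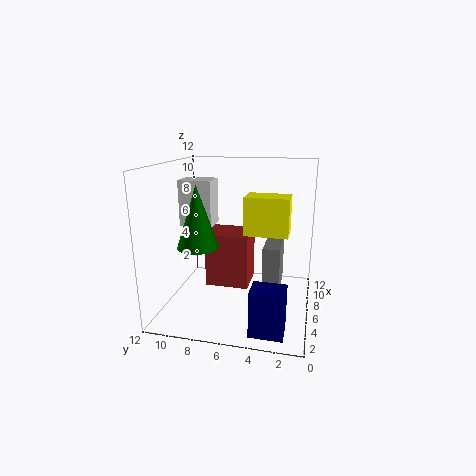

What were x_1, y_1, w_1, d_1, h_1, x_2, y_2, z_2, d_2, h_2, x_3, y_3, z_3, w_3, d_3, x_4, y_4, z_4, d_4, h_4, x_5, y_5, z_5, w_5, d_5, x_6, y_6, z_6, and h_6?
x_1 = 0.5; y_1 = 1.5; w_1 = 2; d_1 = 2.5; h_1 = 3.5; x_2 = 7.5; y_2 = 5.5; z_2 = 0.5; d_2 = 4; h_2 = 5; x_3 = 6.5; y_3 = 2.5; z_3 = 1; w_3 = 3.5; d_3 = 1.5; x_4 = 8; y_4 = 2; z_4 = 5.5; d_4 = 4; h_4 = 3.5; x_5 = 3.5; y_5 = 7.5; z_5 = 7.5; w_5 = 2; d_5 = 2.5; x_6 = 2; y_6 = 8; z_6 = 6.5; h_6 = 4.5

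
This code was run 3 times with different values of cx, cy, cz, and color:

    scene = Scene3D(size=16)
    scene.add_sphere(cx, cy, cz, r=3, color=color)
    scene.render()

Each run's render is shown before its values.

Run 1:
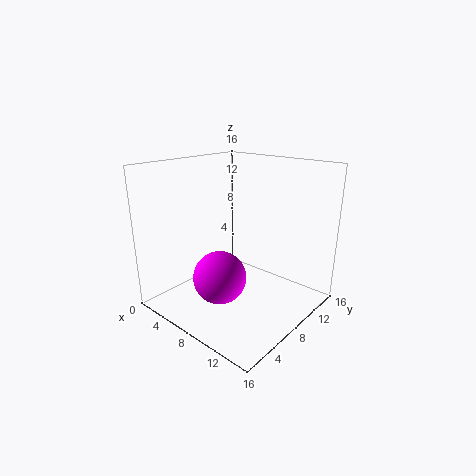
cx = 7, cy = 6, cz = 3.5, color = 'magenta'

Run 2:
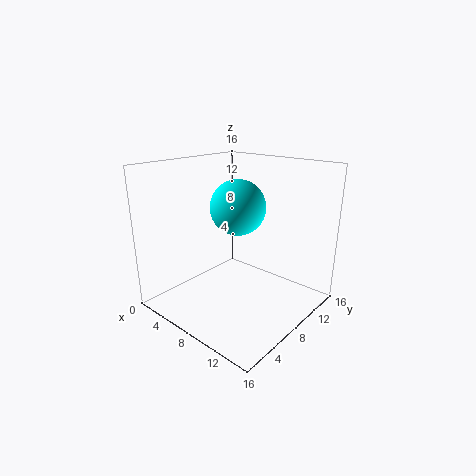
cx = 8, cy = 8, cz = 11.5, color = 'cyan'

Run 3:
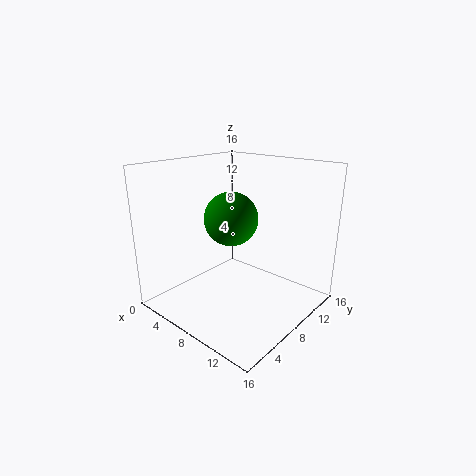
cx = 7, cy = 8, cz = 10, color = 'green'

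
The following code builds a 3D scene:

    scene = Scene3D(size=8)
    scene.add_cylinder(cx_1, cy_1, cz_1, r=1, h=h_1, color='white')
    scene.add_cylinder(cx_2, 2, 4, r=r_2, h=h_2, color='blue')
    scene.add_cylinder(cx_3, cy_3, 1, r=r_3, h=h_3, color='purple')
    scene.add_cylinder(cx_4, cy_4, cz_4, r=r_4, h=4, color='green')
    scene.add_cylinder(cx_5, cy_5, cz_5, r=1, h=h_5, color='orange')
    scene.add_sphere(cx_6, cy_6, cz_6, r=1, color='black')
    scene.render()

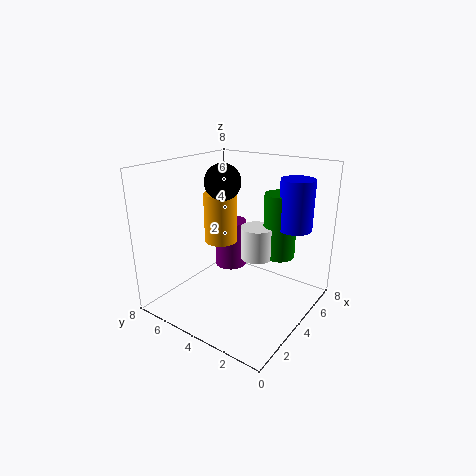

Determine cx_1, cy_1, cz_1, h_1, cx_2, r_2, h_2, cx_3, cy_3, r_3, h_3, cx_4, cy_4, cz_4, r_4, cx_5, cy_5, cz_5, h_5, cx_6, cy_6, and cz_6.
cx_1 = 6; cy_1 = 4; cz_1 = 2; h_1 = 2; cx_2 = 7; r_2 = 1; h_2 = 3; cx_3 = 6; cy_3 = 6; r_3 = 1; h_3 = 3; cx_4 = 7; cy_4 = 3; cz_4 = 2; r_4 = 1; cx_5 = 5; cy_5 = 6; cz_5 = 3; h_5 = 3; cx_6 = 4; cy_6 = 5; cz_6 = 7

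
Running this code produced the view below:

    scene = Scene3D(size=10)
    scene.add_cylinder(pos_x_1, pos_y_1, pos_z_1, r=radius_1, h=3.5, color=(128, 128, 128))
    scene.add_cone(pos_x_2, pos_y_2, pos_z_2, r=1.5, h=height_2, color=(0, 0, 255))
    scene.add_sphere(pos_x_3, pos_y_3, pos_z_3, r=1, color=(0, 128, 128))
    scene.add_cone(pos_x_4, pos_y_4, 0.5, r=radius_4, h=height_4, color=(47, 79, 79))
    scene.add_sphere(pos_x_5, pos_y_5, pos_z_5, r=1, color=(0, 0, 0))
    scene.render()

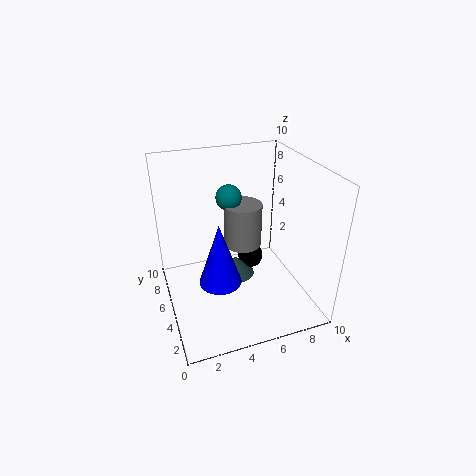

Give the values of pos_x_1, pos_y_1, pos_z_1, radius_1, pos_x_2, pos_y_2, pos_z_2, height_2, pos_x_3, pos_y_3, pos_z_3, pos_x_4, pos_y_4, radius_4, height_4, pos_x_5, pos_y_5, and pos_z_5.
pos_x_1 = 6.5, pos_y_1 = 8, pos_z_1 = 2.5, radius_1 = 1.5, pos_x_2 = 3.5, pos_y_2 = 4.5, pos_z_2 = 2, height_2 = 4.5, pos_x_3 = 5.5, pos_y_3 = 8.5, pos_z_3 = 6.5, pos_x_4 = 5.5, pos_y_4 = 7, radius_4 = 1.5, height_4 = 1.5, pos_x_5 = 7, pos_y_5 = 7.5, pos_z_5 = 1.5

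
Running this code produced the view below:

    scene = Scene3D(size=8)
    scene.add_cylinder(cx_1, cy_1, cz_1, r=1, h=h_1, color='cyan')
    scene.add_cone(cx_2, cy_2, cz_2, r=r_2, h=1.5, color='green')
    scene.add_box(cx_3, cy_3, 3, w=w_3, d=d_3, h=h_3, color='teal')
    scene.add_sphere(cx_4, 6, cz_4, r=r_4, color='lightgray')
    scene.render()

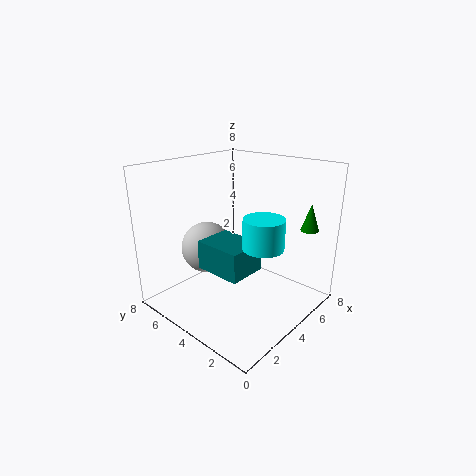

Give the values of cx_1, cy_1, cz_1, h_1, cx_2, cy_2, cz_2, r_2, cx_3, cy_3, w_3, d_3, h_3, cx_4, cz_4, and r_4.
cx_1 = 3, cy_1 = 1.5, cz_1 = 4.5, h_1 = 1.5, cx_2 = 6.5, cy_2 = 1, cz_2 = 4.5, r_2 = 0.5, cx_3 = 1.5, cy_3 = 2, w_3 = 2, d_3 = 2.5, h_3 = 1.5, cx_4 = 3.5, cz_4 = 3, r_4 = 1.5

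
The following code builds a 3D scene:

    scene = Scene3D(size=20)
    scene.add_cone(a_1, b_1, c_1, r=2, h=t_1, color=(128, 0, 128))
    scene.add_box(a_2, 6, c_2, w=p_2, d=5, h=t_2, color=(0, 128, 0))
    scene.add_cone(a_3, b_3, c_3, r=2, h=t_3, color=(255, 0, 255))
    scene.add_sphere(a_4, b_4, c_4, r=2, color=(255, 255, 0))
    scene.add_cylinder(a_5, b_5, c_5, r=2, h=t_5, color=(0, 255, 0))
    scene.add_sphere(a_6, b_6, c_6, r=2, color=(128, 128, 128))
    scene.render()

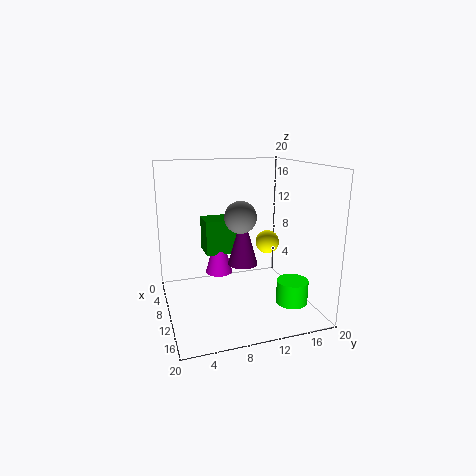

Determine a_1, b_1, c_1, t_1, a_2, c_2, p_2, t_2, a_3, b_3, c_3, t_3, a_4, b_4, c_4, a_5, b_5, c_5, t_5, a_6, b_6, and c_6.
a_1 = 12, b_1 = 10, c_1 = 7, t_1 = 7, a_2 = 4, c_2 = 7, p_2 = 4, t_2 = 5, a_3 = 7, b_3 = 8, c_3 = 4, t_3 = 7, a_4 = 2, b_4 = 18, c_4 = 6, a_5 = 17, b_5 = 15, c_5 = 3, t_5 = 3, a_6 = 14, b_6 = 9, c_6 = 14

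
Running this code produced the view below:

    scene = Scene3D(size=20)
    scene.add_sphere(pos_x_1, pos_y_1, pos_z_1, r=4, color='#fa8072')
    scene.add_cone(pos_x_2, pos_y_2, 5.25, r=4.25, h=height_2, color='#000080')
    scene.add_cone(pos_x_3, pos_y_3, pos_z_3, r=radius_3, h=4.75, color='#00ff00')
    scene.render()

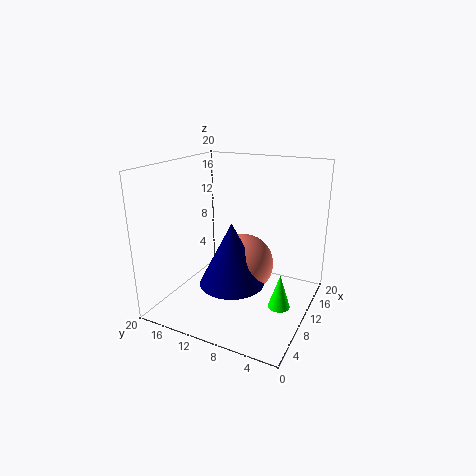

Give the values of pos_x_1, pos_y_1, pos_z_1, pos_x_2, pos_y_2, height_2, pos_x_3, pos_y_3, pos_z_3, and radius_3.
pos_x_1 = 8.75
pos_y_1 = 8.5
pos_z_1 = 7
pos_x_2 = 6.25
pos_y_2 = 9
height_2 = 8.25
pos_x_3 = 9
pos_y_3 = 3.25
pos_z_3 = 1.5
radius_3 = 1.5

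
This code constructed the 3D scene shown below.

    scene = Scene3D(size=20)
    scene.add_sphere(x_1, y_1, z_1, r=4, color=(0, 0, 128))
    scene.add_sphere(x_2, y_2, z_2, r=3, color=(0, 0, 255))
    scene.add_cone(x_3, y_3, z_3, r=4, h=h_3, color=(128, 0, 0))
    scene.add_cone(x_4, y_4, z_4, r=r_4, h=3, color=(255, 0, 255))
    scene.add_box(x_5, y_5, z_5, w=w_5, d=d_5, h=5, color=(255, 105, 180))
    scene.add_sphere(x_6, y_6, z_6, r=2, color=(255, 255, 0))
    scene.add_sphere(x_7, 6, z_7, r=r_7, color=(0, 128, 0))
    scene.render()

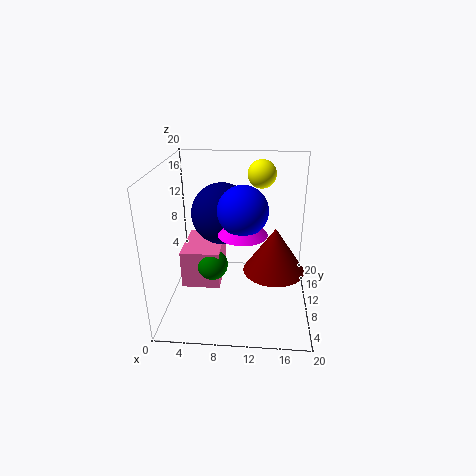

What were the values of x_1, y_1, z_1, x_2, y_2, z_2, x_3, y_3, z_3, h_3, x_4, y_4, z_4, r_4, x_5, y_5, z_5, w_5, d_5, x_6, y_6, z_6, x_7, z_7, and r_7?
x_1 = 8
y_1 = 9
z_1 = 14
x_2 = 11
y_2 = 5
z_2 = 16
x_3 = 15
y_3 = 7
z_3 = 7
h_3 = 6
x_4 = 11
y_4 = 5
z_4 = 13
r_4 = 3
x_5 = 3
y_5 = 5
z_5 = 5
w_5 = 5
d_5 = 7
x_6 = 13
y_6 = 14
z_6 = 18
x_7 = 7
z_7 = 8
r_7 = 2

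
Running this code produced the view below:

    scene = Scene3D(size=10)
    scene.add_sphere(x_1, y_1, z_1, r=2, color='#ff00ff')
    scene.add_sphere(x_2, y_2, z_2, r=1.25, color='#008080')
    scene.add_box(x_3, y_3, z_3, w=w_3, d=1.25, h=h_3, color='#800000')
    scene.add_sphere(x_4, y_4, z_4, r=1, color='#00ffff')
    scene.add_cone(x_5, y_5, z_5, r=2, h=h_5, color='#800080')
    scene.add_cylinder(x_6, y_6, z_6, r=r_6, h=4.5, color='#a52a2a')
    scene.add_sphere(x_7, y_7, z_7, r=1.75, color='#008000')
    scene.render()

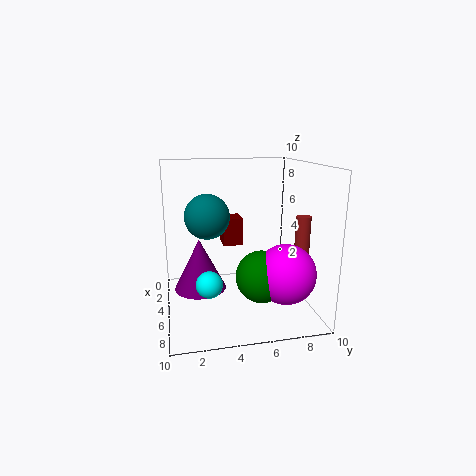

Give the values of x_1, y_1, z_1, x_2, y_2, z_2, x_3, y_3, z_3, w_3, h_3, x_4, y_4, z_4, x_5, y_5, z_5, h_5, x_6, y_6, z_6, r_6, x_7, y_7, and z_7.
x_1 = 7.25; y_1 = 7.75; z_1 = 3; x_2 = 8.5; y_2 = 2.5; z_2 = 7.5; x_3 = 5; y_3 = 3.75; z_3 = 5; w_3 = 1.5; h_3 = 1.75; x_4 = 4.25; y_4 = 3; z_4 = 1.25; x_5 = 2.5; y_5 = 2.5; z_5 = 0.25; h_5 = 4; x_6 = 6.75; y_6 = 9; z_6 = 2.25; r_6 = 0.5; x_7 = 6.75; y_7 = 6.25; z_7 = 2.75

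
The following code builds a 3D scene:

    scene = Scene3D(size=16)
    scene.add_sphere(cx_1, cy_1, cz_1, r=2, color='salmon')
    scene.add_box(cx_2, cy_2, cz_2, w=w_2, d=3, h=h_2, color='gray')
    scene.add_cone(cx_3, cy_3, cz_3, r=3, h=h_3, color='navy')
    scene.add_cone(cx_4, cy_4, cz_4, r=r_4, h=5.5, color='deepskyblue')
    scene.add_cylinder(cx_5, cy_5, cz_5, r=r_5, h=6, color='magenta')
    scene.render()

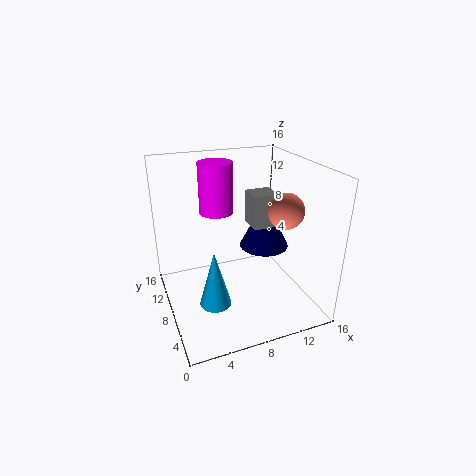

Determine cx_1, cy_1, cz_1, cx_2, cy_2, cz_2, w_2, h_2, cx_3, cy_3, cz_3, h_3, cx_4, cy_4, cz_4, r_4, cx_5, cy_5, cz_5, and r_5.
cx_1 = 13; cy_1 = 6.5; cz_1 = 11; cx_2 = 10.5; cy_2 = 9; cz_2 = 8; w_2 = 3; h_2 = 4; cx_3 = 12.5; cy_3 = 10.5; cz_3 = 5; h_3 = 6; cx_4 = 3.5; cy_4 = 2.5; cz_4 = 4.5; r_4 = 1.5; cx_5 = 7; cy_5 = 12.5; cz_5 = 9.5; r_5 = 2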